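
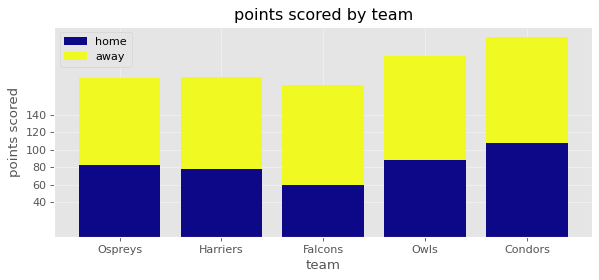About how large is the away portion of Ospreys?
≈ 100

away top ≈ 180, bottom ≈ 80; segment ≈ 100.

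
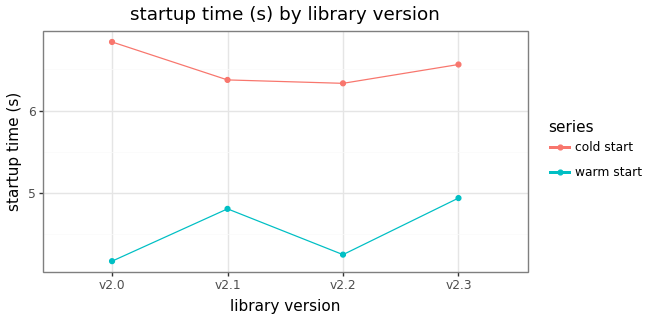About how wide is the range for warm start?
Max v2.3 ≈ 5.0, min v2.0 ≈ 4.0; range ≈ 1.0.

≈ 1.0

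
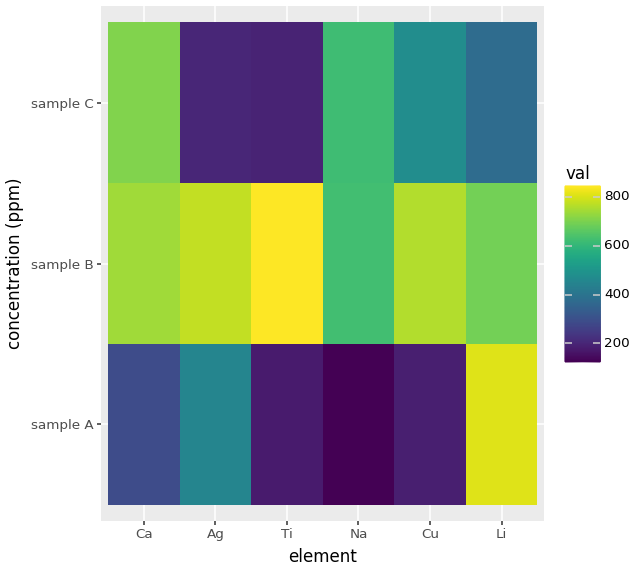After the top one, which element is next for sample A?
Ag

Top 3 for sample A: Li ≈ 800, Ag ≈ 500, Ca ≈ 300.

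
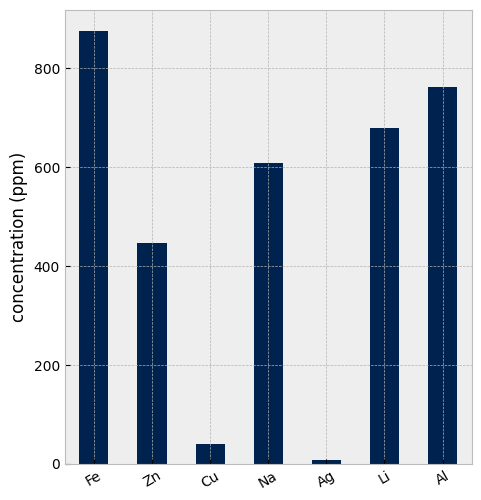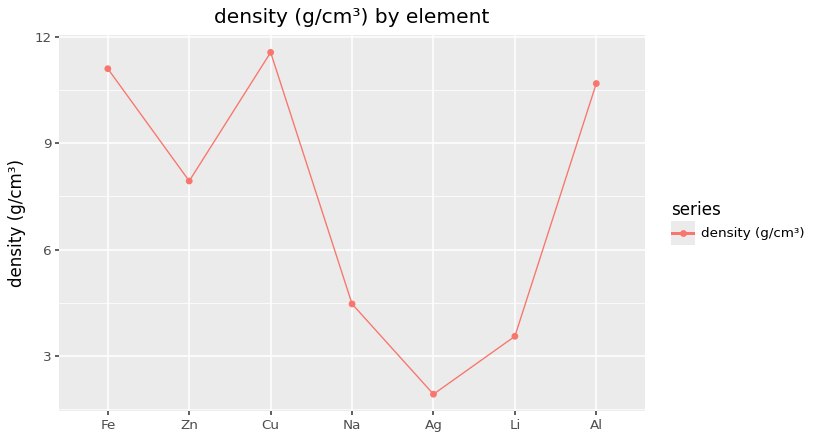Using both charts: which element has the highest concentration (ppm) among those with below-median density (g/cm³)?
Chart 2 median density (g/cm³) ≈ 8; below-median elements: Na, Ag, Li. Among those, Li has the highest concentration (ppm) (≈ 700).

Li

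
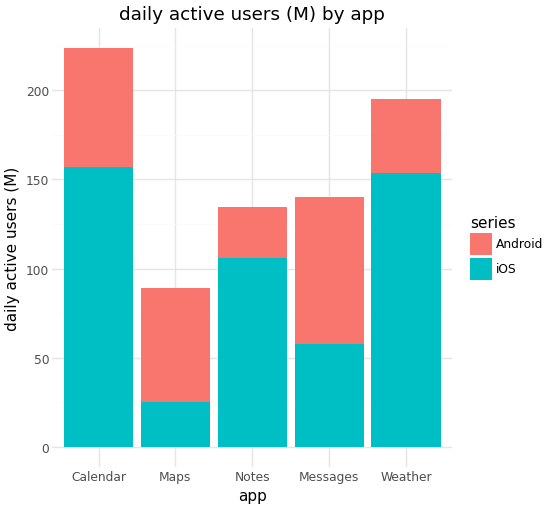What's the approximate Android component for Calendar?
≈ 60

Android top ≈ 220, bottom ≈ 160; segment ≈ 60.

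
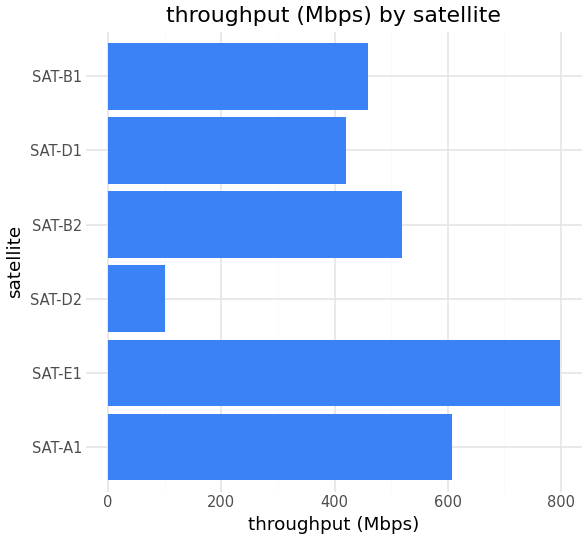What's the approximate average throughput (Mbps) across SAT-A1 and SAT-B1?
≈ 550

(600 + 500) / 2 ≈ 550.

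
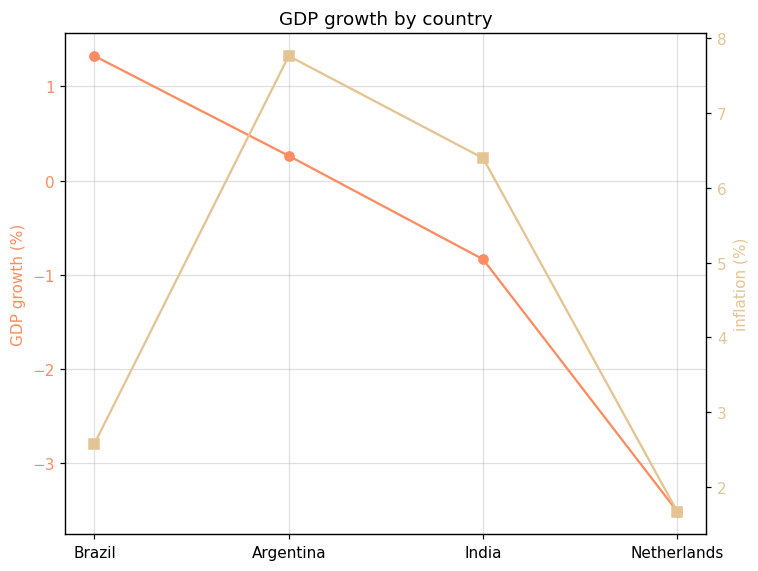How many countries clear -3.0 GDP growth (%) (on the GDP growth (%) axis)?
Above -3.0: Brazil, Argentina, India.

3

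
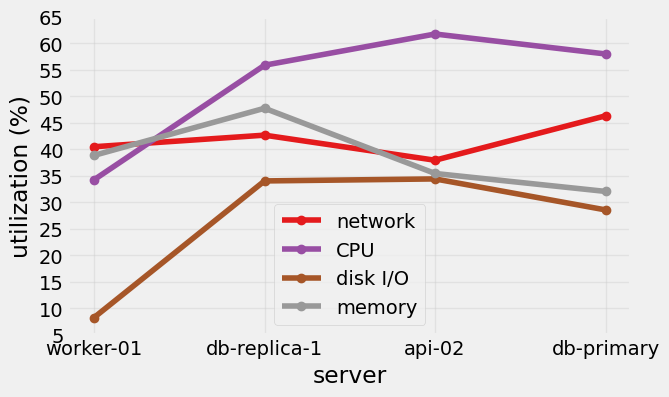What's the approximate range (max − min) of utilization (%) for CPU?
Max api-02 ≈ 60, min worker-01 ≈ 35; range ≈ 25.

≈ 25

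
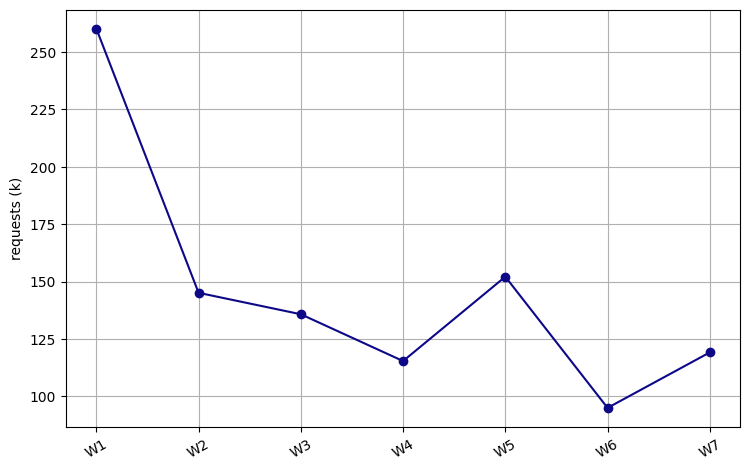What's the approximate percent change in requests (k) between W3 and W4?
≈ -14.3%

W3 ≈ 140, W4 ≈ 120; (120 − 140) / 140 ≈ -14.3%.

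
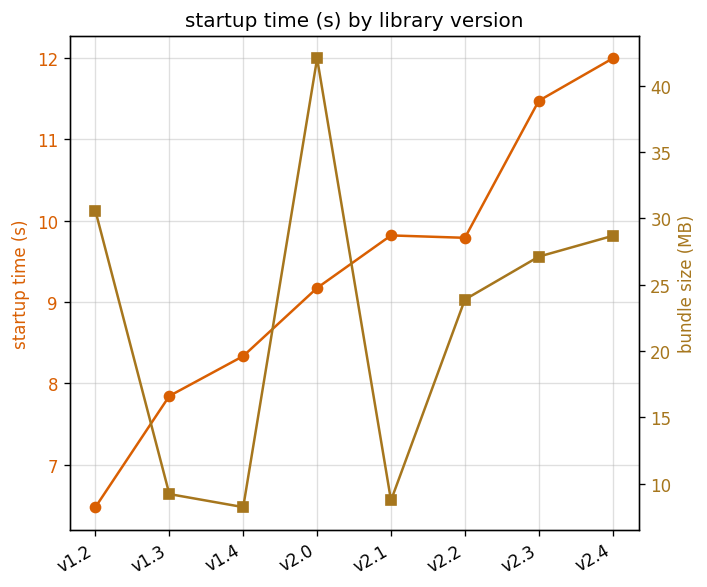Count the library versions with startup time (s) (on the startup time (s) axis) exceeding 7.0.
Above 7.0: v1.3, v1.4, v2.0, v2.1, v2.2, v2.3, v2.4.

7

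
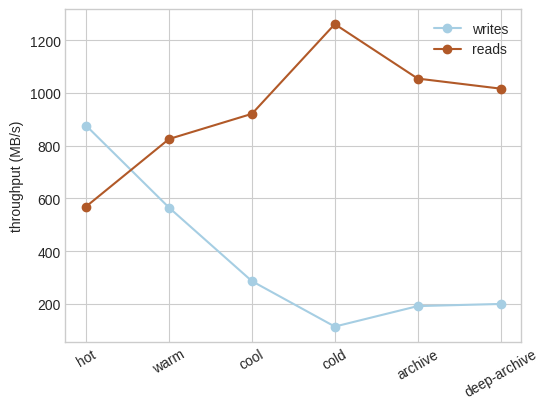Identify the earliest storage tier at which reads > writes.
warm

hot: reads ≈ 600 vs writes ≈ 900 (not yet); warm: reads ≈ 800 vs writes ≈ 600 (first crossover).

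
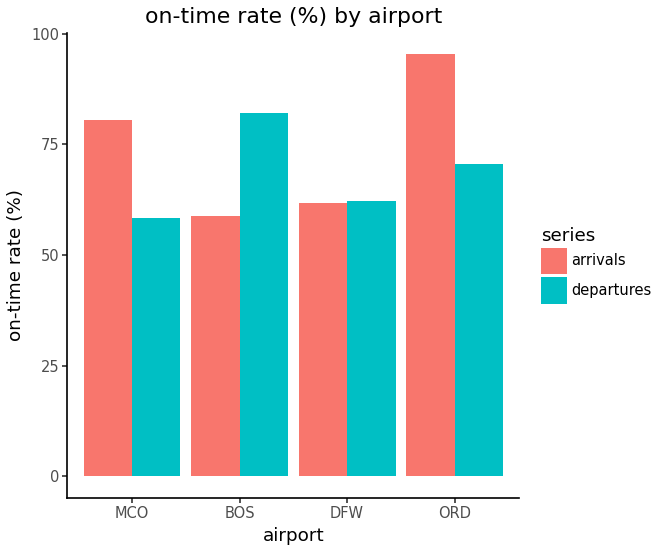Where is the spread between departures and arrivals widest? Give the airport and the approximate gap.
ORD, ≈ 30 %

ORD: departures ≈ 70, arrivals ≈ 100 → gap ≈ 30. Next-largest (BOS) is only ≈ 20.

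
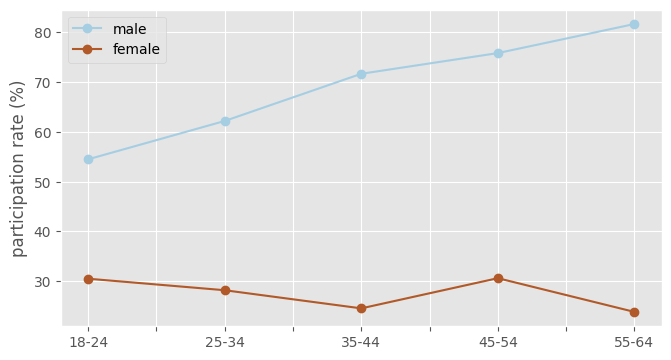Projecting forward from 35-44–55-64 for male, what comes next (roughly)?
Last three: 70, 75, 80 → slope ≈ 5/step → next ≈ 85.

≈ 85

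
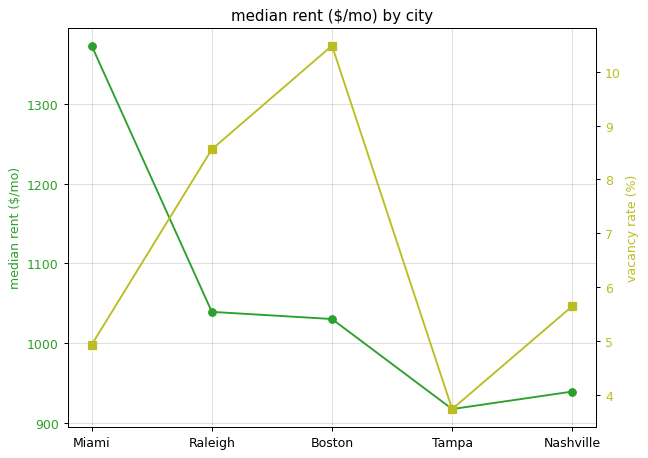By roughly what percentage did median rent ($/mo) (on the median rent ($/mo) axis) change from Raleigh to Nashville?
≈ -9.5%

Raleigh ≈ 1050, Nashville ≈ 950; (950 − 1050) / 1050 ≈ -9.5%.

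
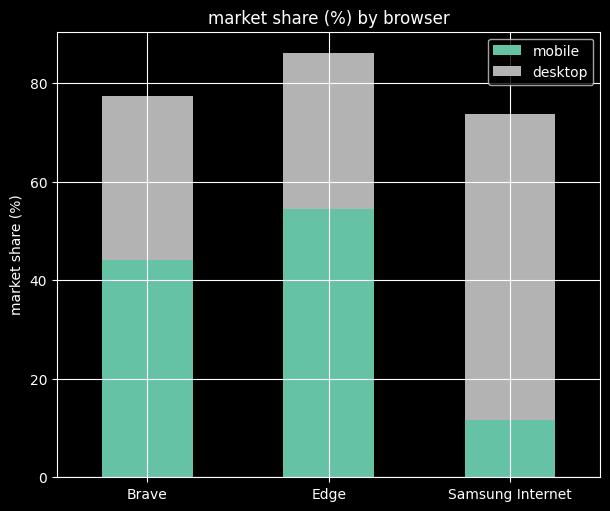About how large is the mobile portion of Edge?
≈ 50

mobile top ≈ 50, bottom ≈ 0; segment ≈ 50.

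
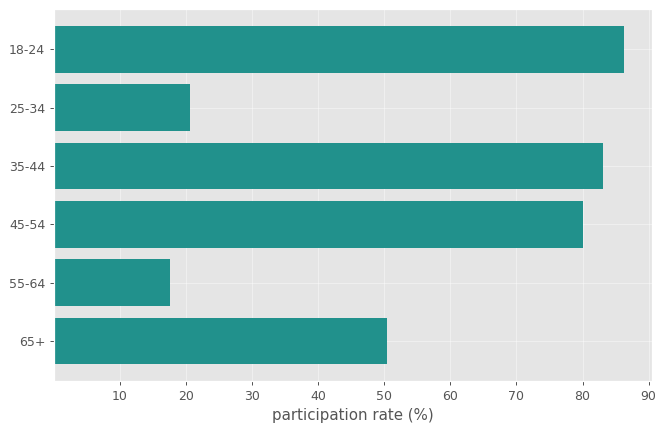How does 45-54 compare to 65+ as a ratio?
45-54 ≈ 80, 65+ ≈ 50; 80/50 ≈ 1.6.

≈ 1.6×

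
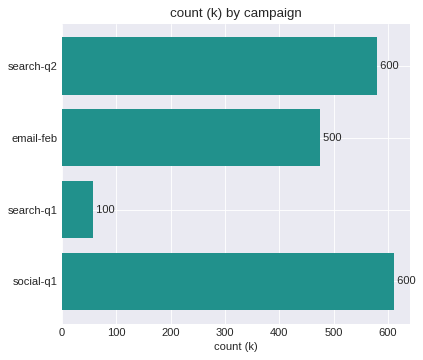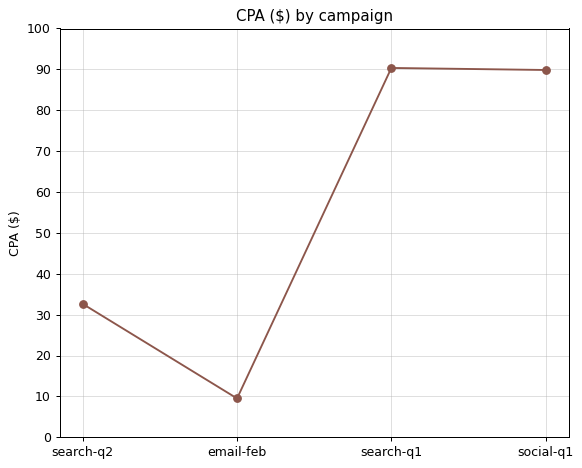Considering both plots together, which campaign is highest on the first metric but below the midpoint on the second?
Chart 2 median CPA ($) ≈ 60; below-median campaigns: search-q2, email-feb. Among those, search-q2 has the highest count (k) (≈ 600).

search-q2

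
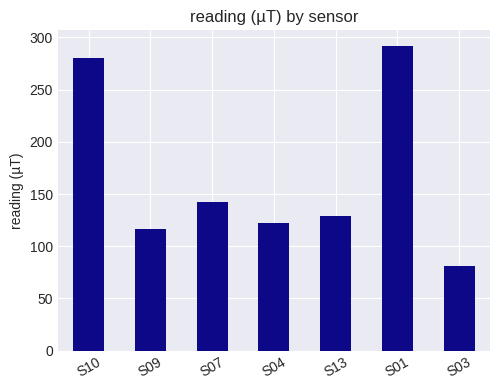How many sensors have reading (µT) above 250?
Above 250: S10, S01.

2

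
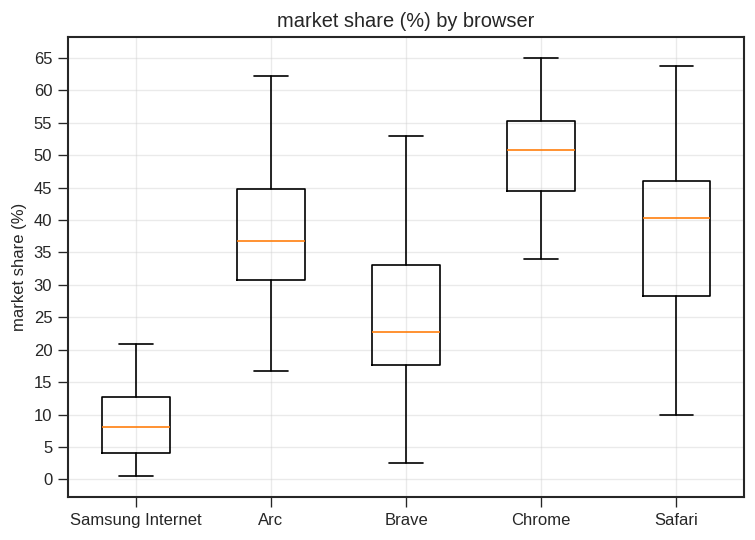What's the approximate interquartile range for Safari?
Q3 ≈ 45, Q1 ≈ 30; IQR ≈ 15.

≈ 15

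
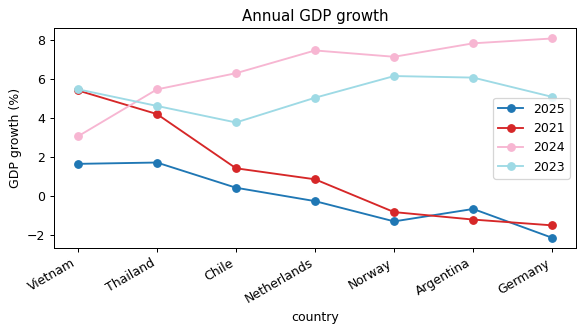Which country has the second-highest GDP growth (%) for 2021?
Thailand

Top 3 for 2021: Vietnam ≈ 5, Thailand ≈ 4, Chile ≈ 1.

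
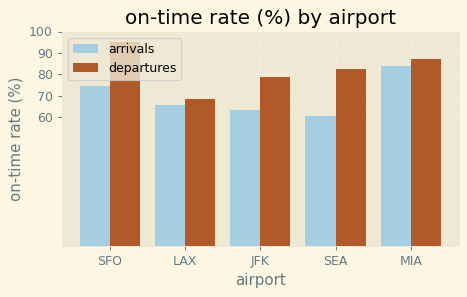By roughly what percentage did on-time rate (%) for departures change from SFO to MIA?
≈ -10%

SFO ≈ 100, MIA ≈ 90; (90 − 100) / 100 ≈ -10%.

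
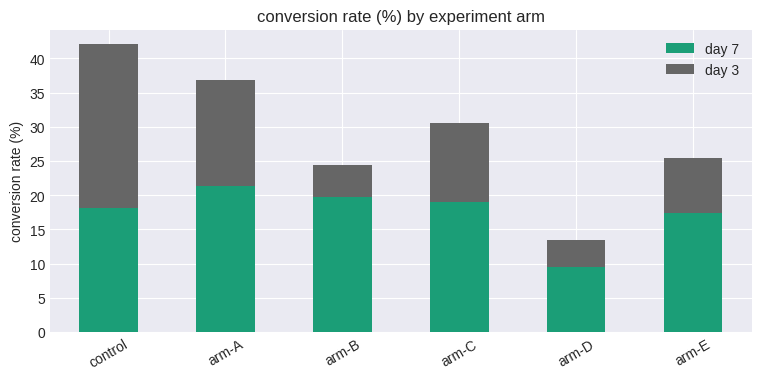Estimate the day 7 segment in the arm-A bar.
day 7 top ≈ 20, bottom ≈ 0; segment ≈ 20.

≈ 20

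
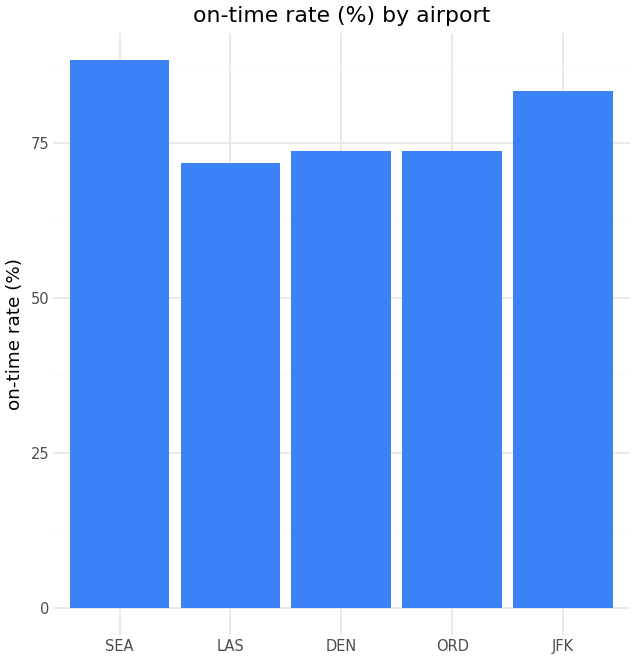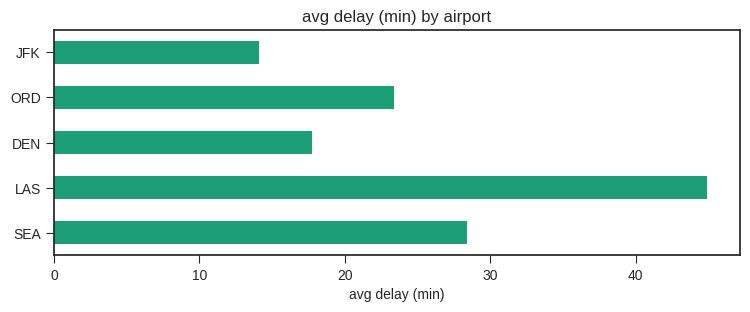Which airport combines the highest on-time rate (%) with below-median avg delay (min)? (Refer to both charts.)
JFK

Chart 2 median avg delay (min) ≈ 25; below-median airports: DEN, JFK. Among those, JFK has the highest on-time rate (%) (≈ 80).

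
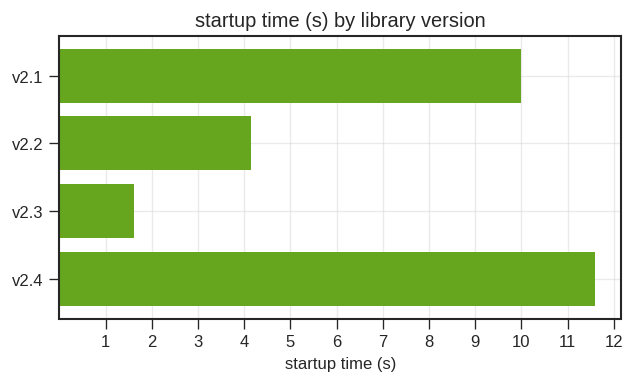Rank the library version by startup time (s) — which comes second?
Top 3: v2.4 ≈ 12, v2.1 ≈ 10, v2.2 ≈ 4.

v2.1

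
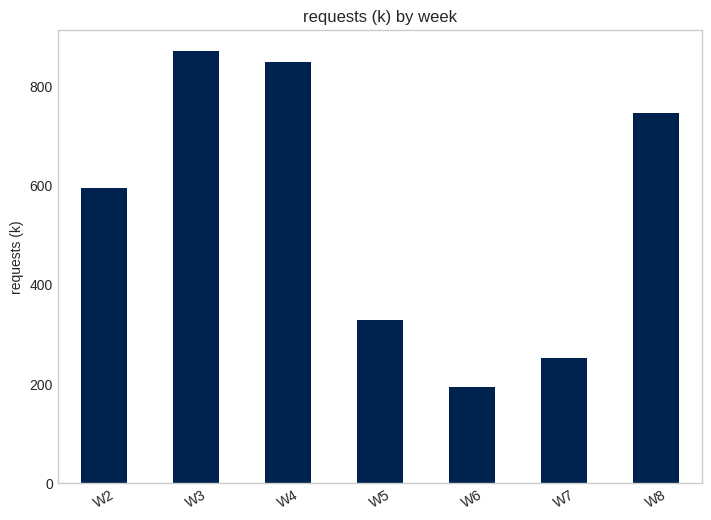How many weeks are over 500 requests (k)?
4

Above 500: W2, W3, W4, W8.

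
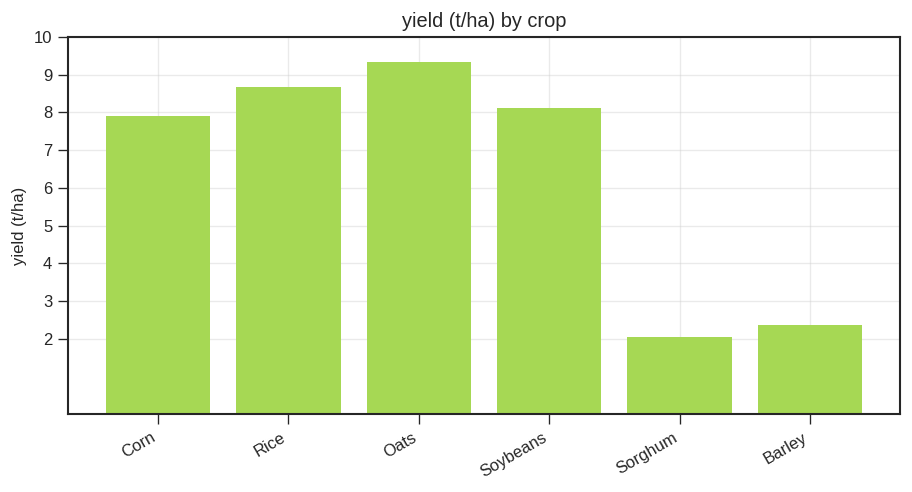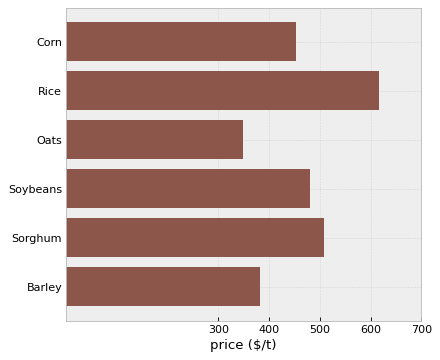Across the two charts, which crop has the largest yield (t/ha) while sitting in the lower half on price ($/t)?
Oats

Chart 2 median price ($/t) ≈ 500; below-median crops: Corn, Oats, Barley. Among those, Oats has the highest yield (t/ha) (≈ 9).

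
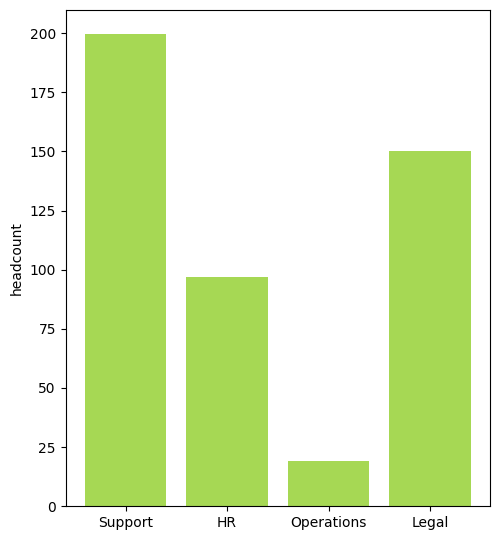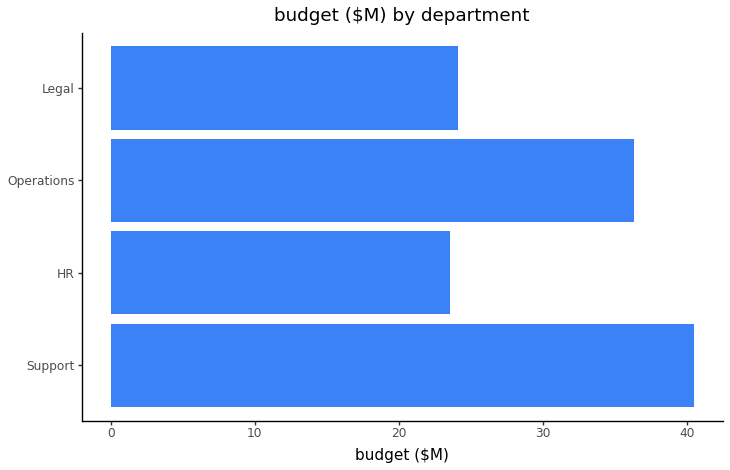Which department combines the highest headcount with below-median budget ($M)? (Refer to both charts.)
Legal

Chart 2 median budget ($M) ≈ 30; below-median departments: HR, Legal. Among those, Legal has the highest headcount (≈ 160).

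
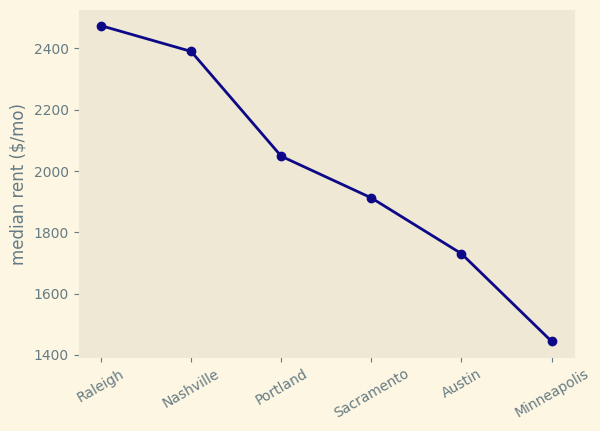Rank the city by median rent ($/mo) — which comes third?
Top 4: Raleigh ≈ 2500, Nashville ≈ 2400, Portland ≈ 2000, Sacramento ≈ 1900.

Portland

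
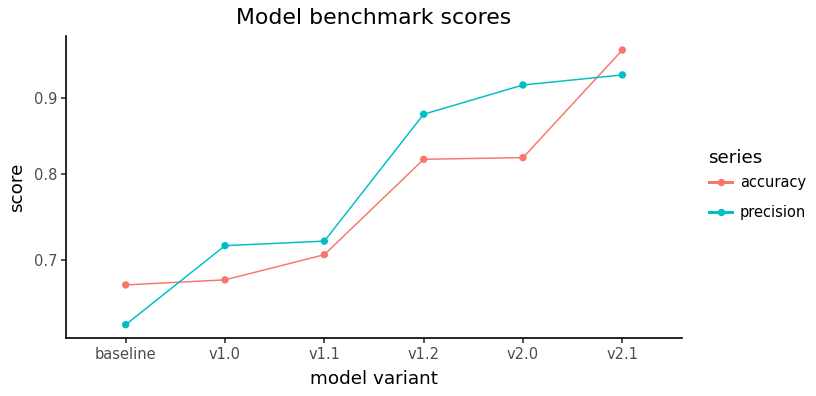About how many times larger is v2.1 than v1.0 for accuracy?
v2.1 ≈ 0.95, v1.0 ≈ 0.70; 0.95/0.70 ≈ 1.36.

≈ 1.36×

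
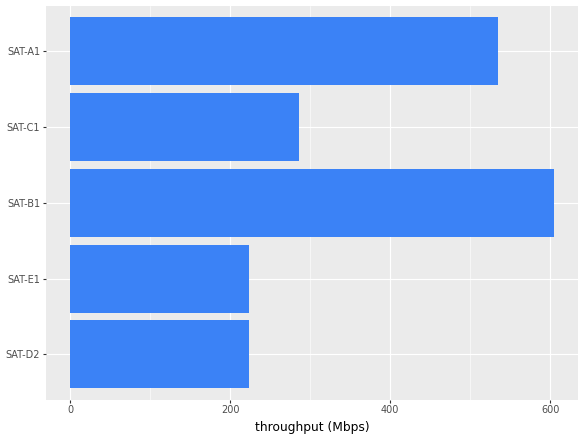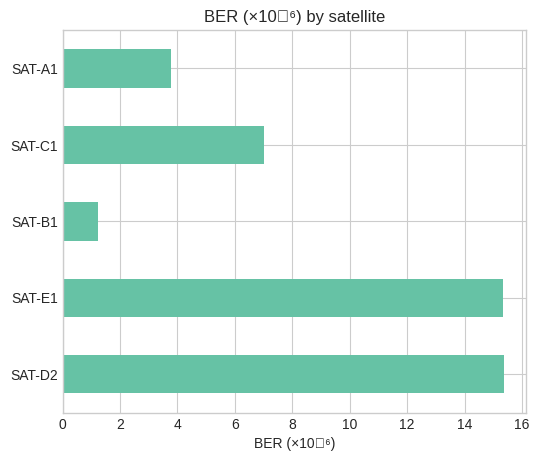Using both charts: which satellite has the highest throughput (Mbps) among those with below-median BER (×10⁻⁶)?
Chart 2 median BER (×10⁻⁶) ≈ 8; below-median satellites: SAT-B1, SAT-A1. Among those, SAT-B1 has the highest throughput (Mbps) (≈ 600).

SAT-B1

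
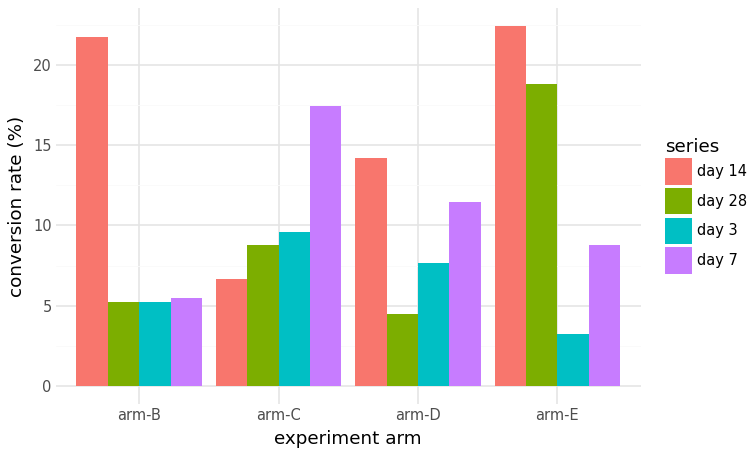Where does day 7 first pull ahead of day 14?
arm-C

arm-B: day 7 ≈ 6 vs day 14 ≈ 22 (not yet); arm-C: day 7 ≈ 18 vs day 14 ≈ 6 (first crossover).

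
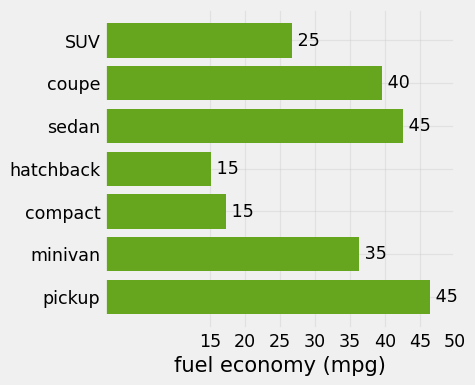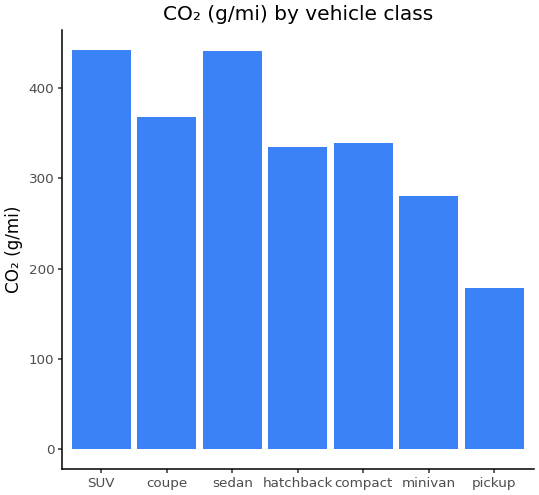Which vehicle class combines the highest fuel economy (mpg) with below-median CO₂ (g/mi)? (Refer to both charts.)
Chart 2 median CO₂ (g/mi) ≈ 350; below-median vehicle classes: hatchback, minivan, pickup. Among those, pickup has the highest fuel economy (mpg) (≈ 45).

pickup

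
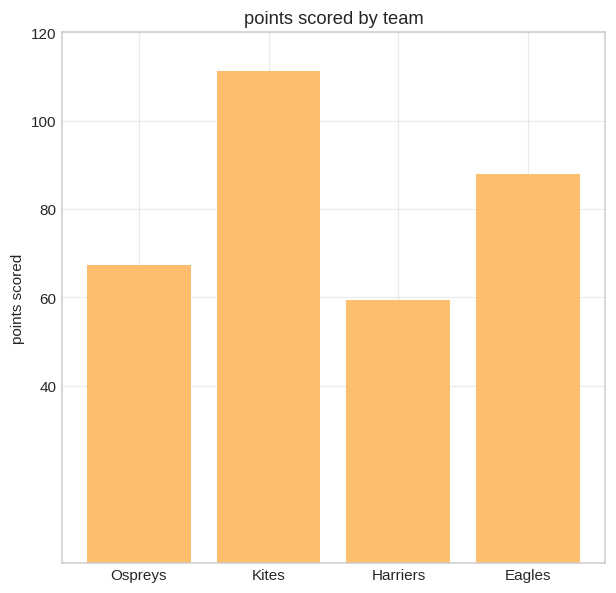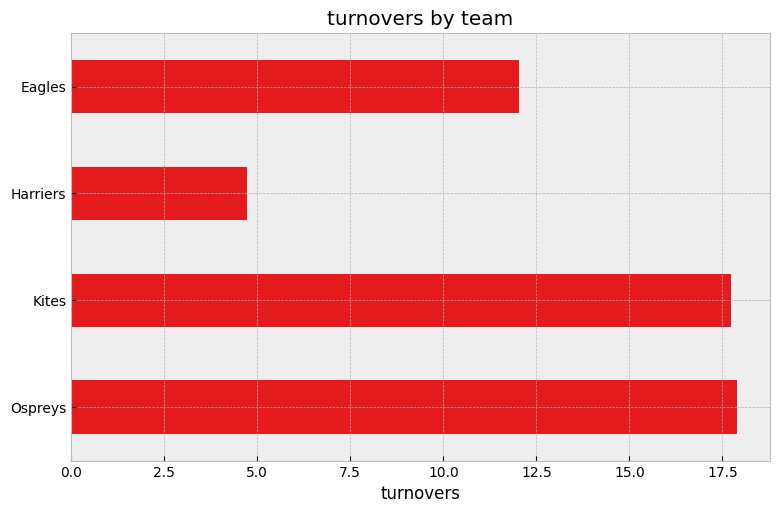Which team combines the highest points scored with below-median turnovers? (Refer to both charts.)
Eagles

Chart 2 median turnovers ≈ 14; below-median teams: Harriers, Eagles. Among those, Eagles has the highest points scored (≈ 80).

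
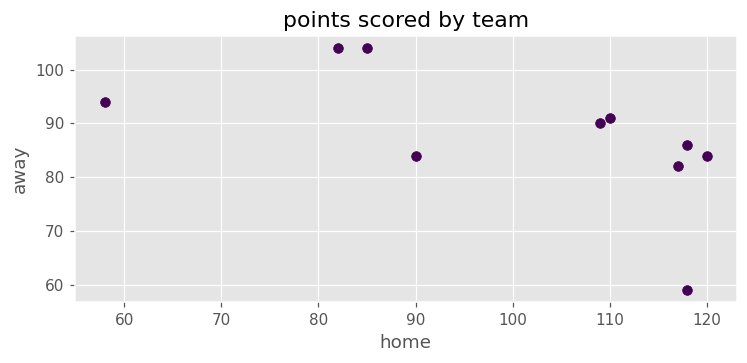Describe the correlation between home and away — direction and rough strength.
Points are negatively correlated; moderate (|r| ≈ 0.6).

negative, moderate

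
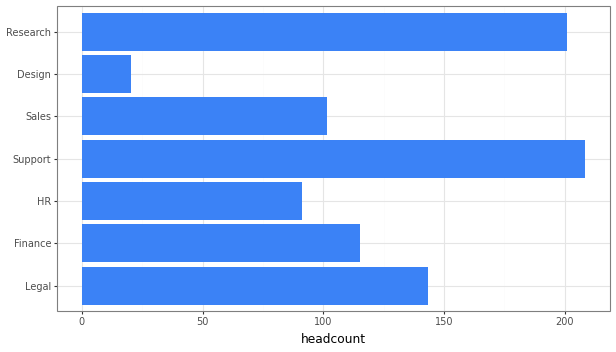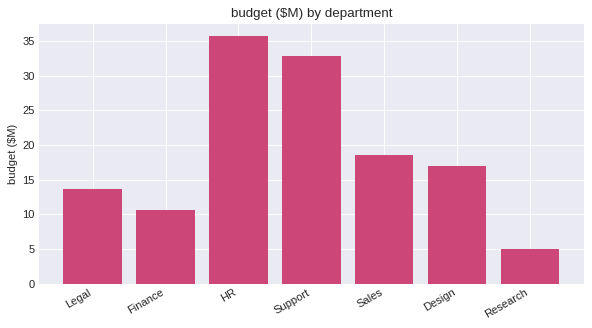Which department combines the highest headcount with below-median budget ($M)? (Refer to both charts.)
Chart 2 median budget ($M) ≈ 15; below-median departments: Legal, Finance, Research. Among those, Research has the highest headcount (≈ 200).

Research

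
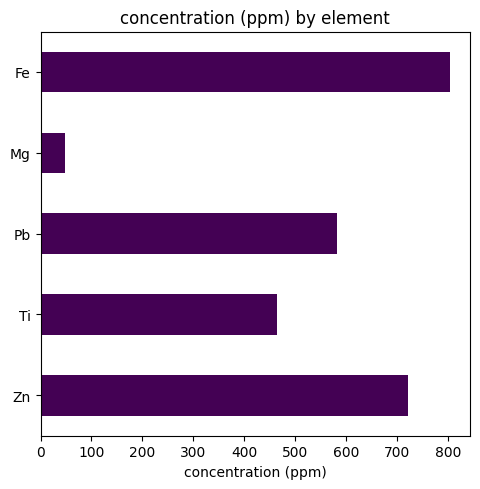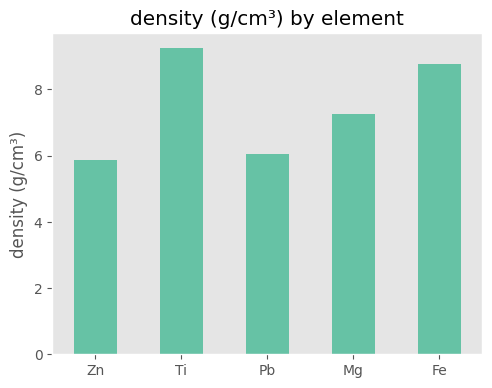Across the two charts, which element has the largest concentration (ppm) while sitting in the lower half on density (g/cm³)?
Chart 2 median density (g/cm³) ≈ 7; below-median elements: Zn, Pb. Among those, Zn has the highest concentration (ppm) (≈ 700).

Zn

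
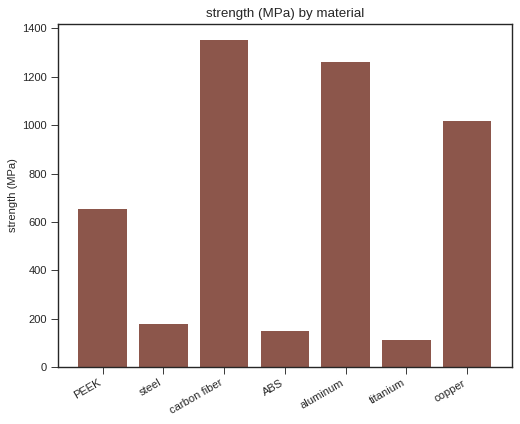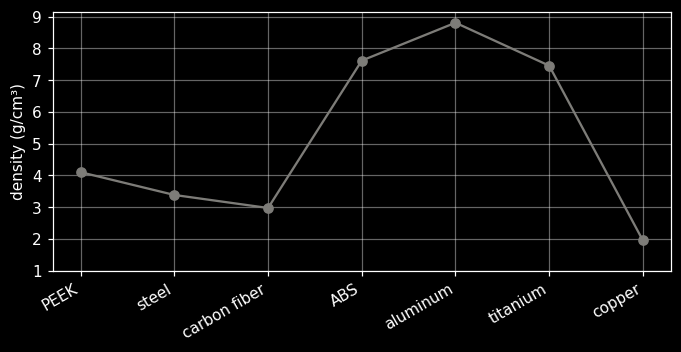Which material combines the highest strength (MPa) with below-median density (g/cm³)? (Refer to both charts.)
Chart 2 median density (g/cm³) ≈ 4; below-median materials: steel, carbon fiber, copper. Among those, carbon fiber has the highest strength (MPa) (≈ 1400).

carbon fiber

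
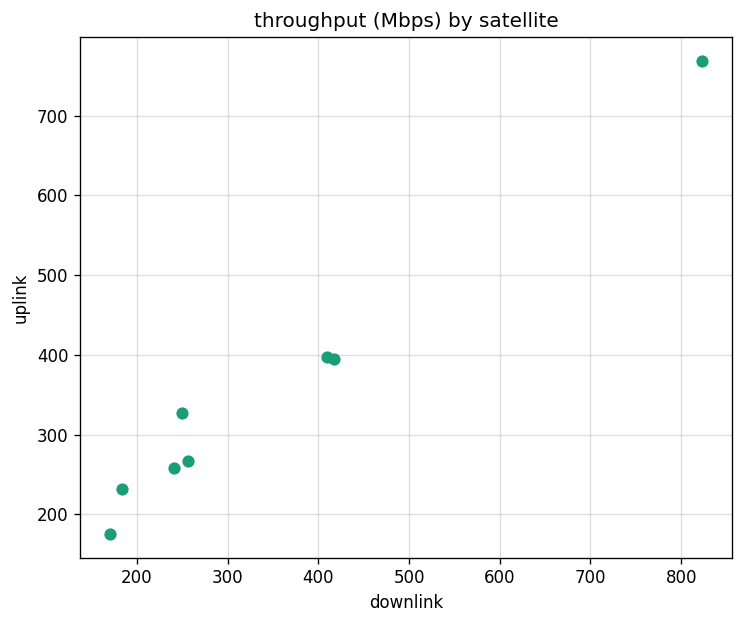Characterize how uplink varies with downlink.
Points are positively correlated; strong (|r| ≈ 1.0).

positive, strong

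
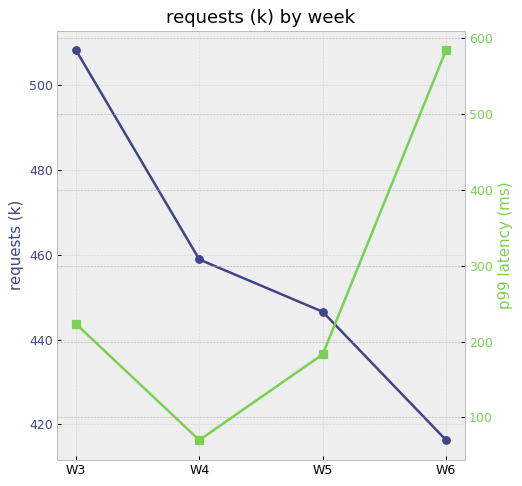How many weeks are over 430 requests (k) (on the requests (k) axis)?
3

Above 430: W3, W4, W5.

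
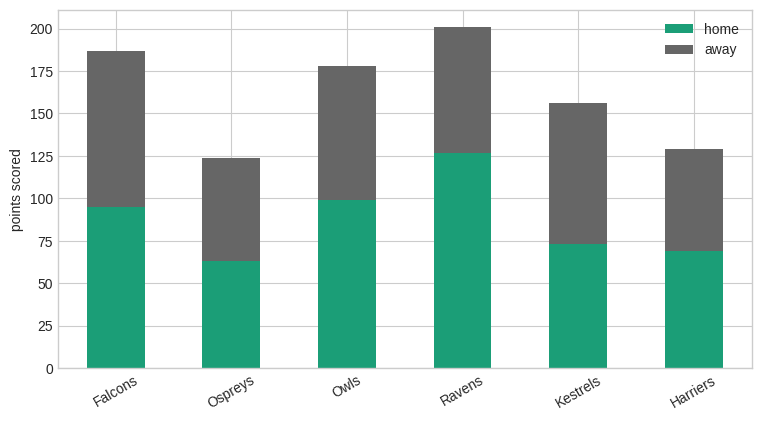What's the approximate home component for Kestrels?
home top ≈ 80, bottom ≈ 0; segment ≈ 80.

≈ 80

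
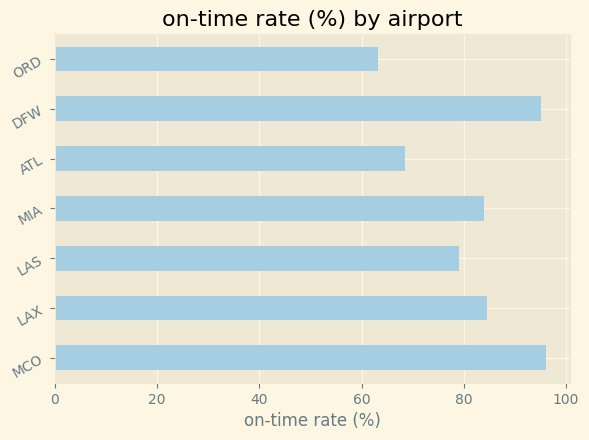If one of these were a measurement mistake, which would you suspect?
ORD ≈ 60; the rest sit between ≈ 70 and ≈ 100.

ORD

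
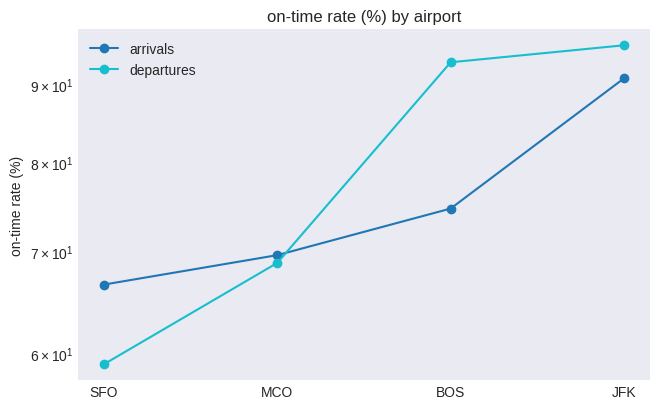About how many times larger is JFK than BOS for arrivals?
≈ 1.2×

JFK ≈ 90, BOS ≈ 75; 90/75 ≈ 1.2.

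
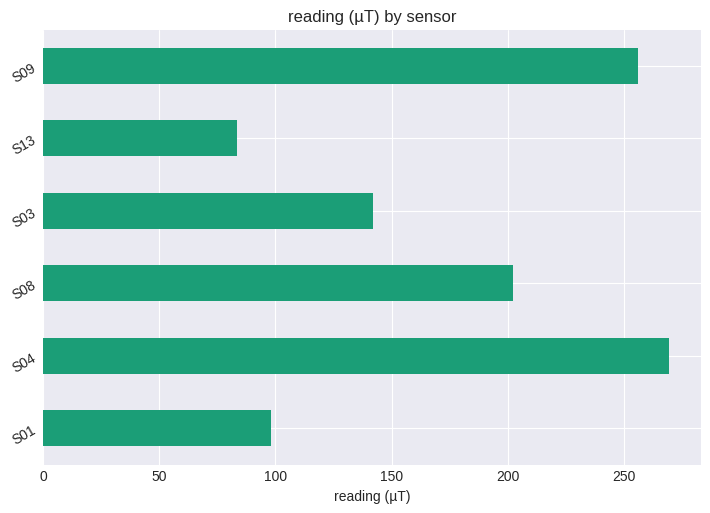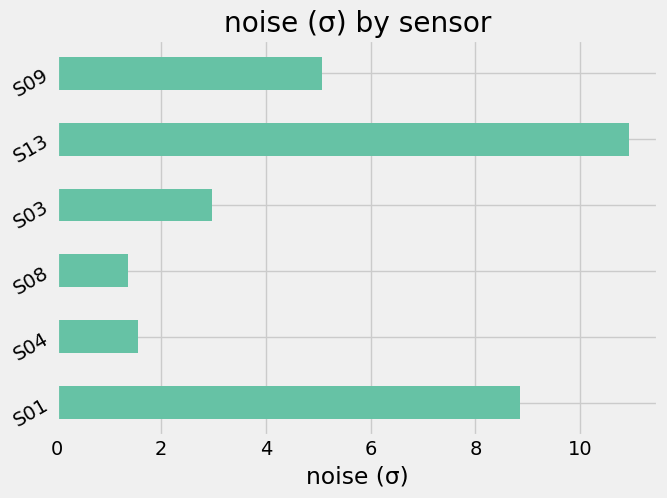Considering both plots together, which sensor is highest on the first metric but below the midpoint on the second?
Chart 2 median noise (σ) ≈ 4; below-median sensors: S04, S08, S03. Among those, S04 has the highest reading (µT) (≈ 275).

S04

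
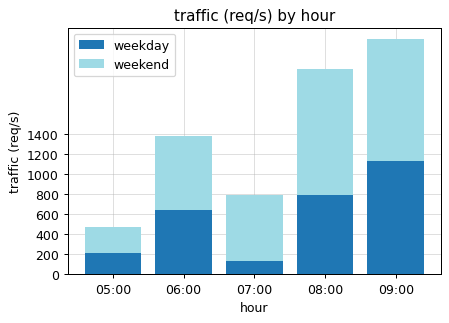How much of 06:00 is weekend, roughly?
weekend top ≈ 1400, bottom ≈ 600; segment ≈ 800.

≈ 800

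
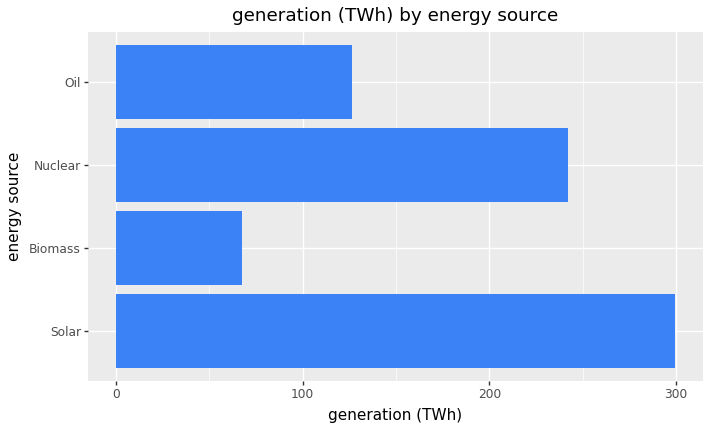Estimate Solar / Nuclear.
Solar ≈ 300, Nuclear ≈ 250; 300/250 ≈ 1.2.

≈ 1.2×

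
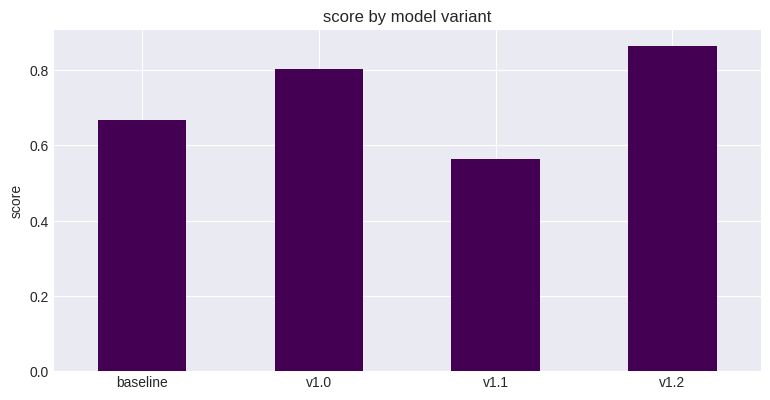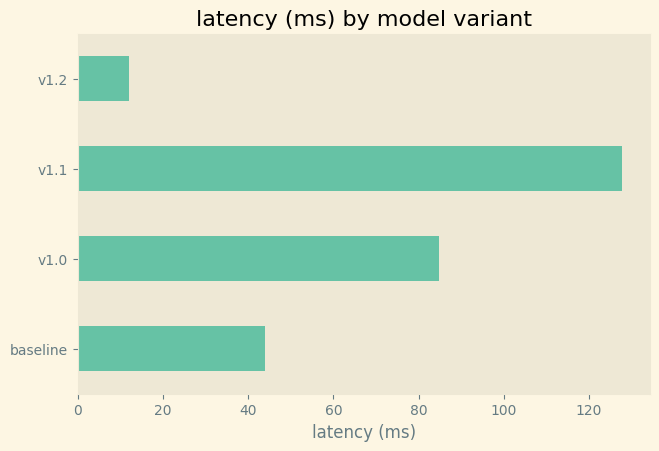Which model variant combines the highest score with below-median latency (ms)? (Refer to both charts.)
v1.2

Chart 2 median latency (ms) ≈ 60; below-median model variants: baseline, v1.2. Among those, v1.2 has the highest score (≈ 0.9).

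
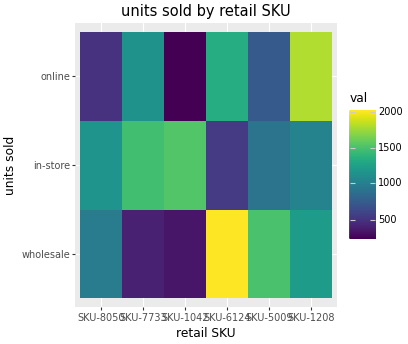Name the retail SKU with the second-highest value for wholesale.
Top 3 for wholesale: SKU-6124 ≈ 2000, SKU-5009 ≈ 1600, SKU-1208 ≈ 1200.

SKU-5009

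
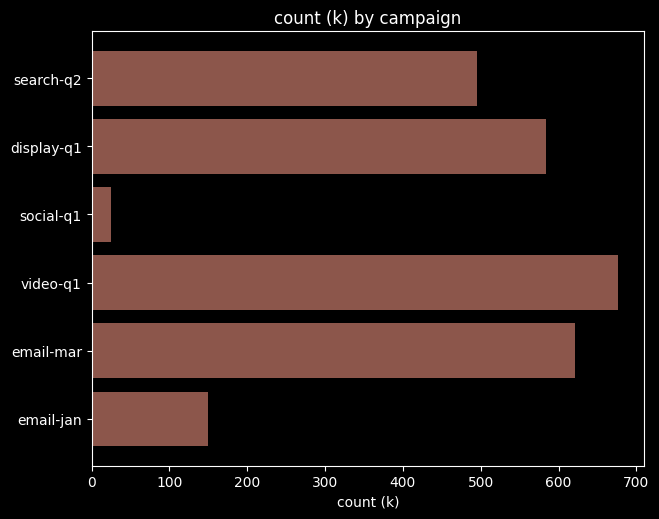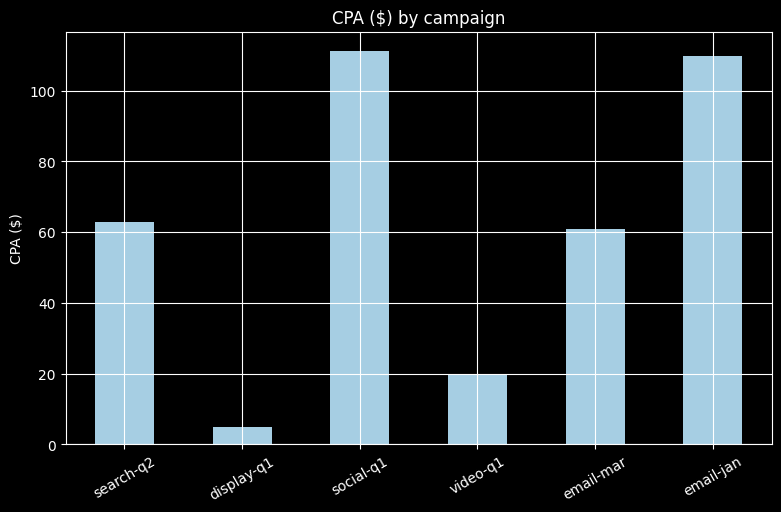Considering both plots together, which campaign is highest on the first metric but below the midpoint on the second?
video-q1

Chart 2 median CPA ($) ≈ 60; below-median campaigns: display-q1, video-q1, email-mar. Among those, video-q1 has the highest count (k) (≈ 700).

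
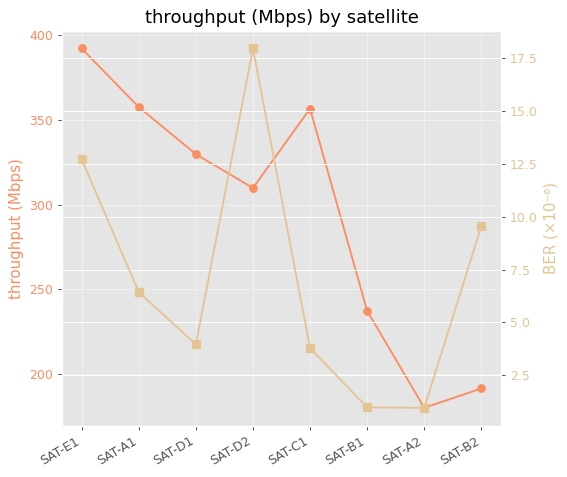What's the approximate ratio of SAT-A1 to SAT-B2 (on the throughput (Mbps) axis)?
SAT-A1 ≈ 360, SAT-B2 ≈ 200; 360/200 ≈ 1.8.

≈ 1.8×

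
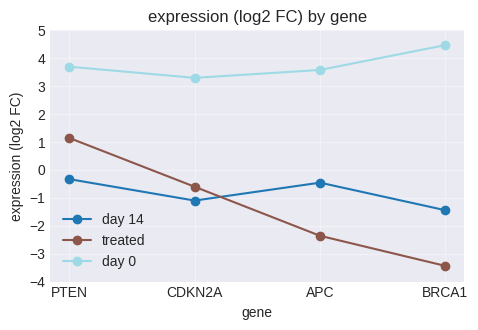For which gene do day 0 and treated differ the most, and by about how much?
BRCA1: day 0 ≈ 4, treated ≈ -3 → gap ≈ 7. Next-largest (APC) is only ≈ 6.

BRCA1, ≈ 7 log2 FC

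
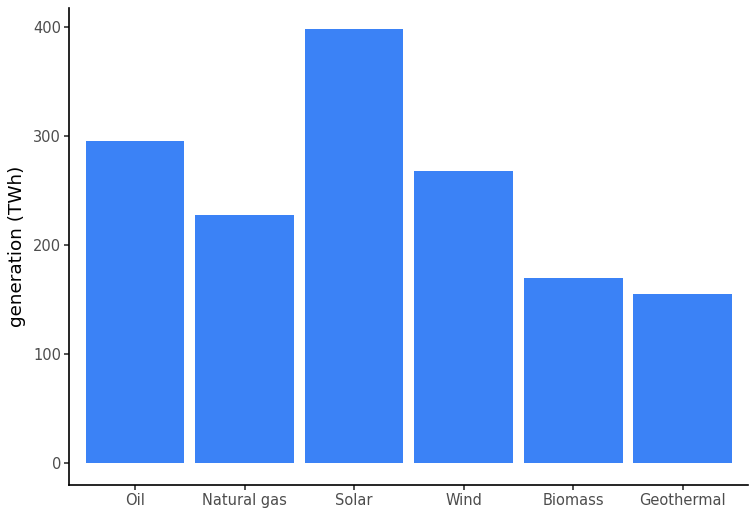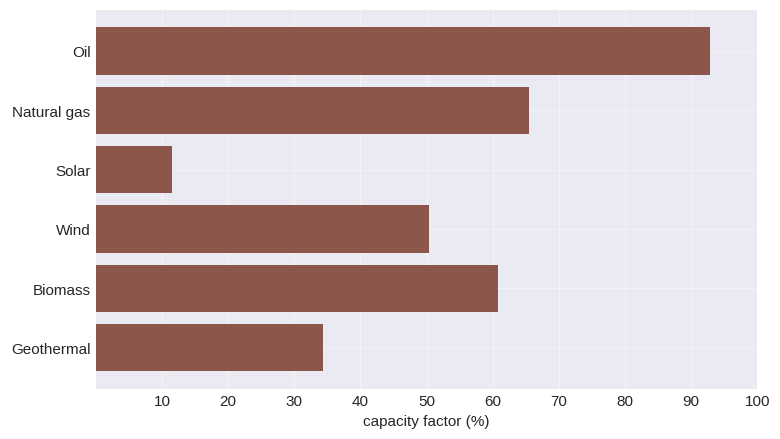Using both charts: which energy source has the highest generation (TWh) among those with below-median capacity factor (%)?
Chart 2 median capacity factor (%) ≈ 60; below-median energy sources: Solar, Wind, Geothermal. Among those, Solar has the highest generation (TWh) (≈ 400).

Solar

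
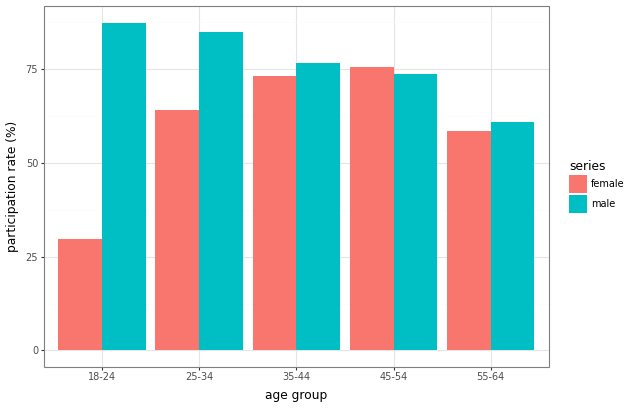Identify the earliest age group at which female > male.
45-54

35-44: female ≈ 70 vs male ≈ 80 (not yet); 45-54: female ≈ 80 vs male ≈ 70 (first crossover).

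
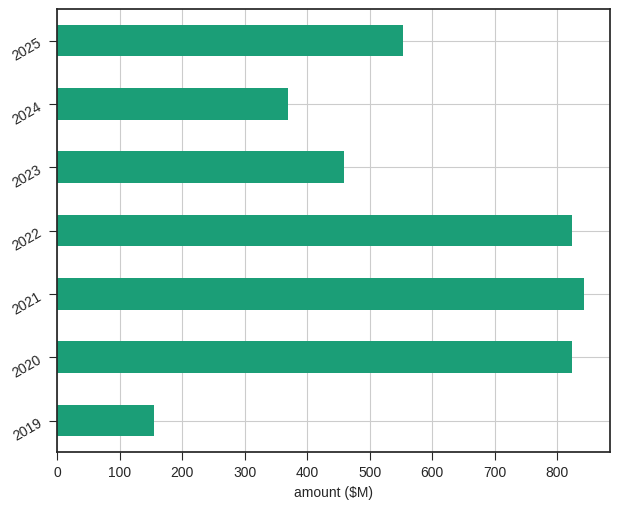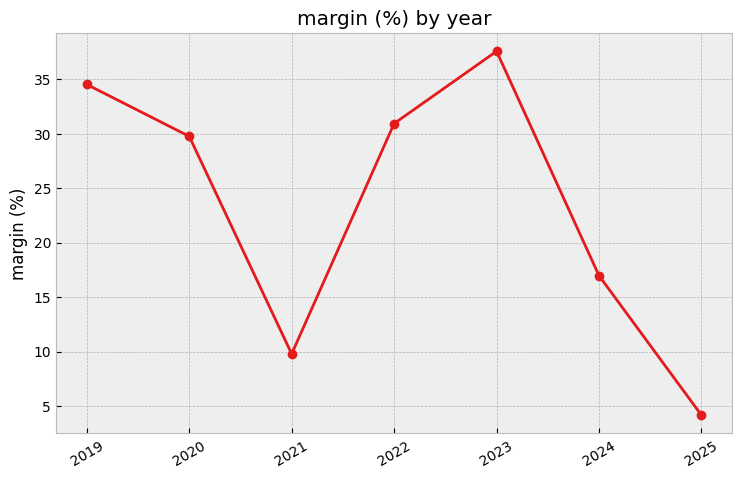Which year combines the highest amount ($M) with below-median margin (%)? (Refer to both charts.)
Chart 2 median margin (%) ≈ 30; below-median years: 2021, 2024, 2025. Among those, 2021 has the highest amount ($M) (≈ 800).

2021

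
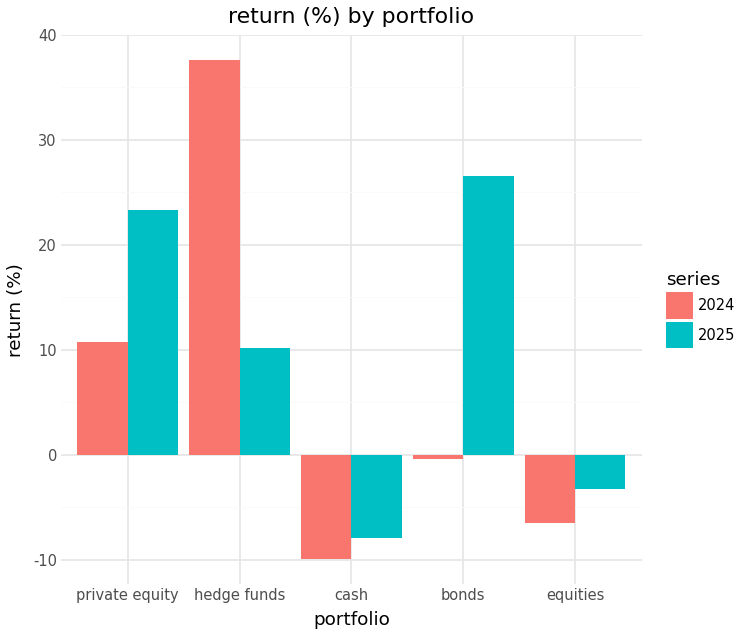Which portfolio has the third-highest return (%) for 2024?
bonds

Top 4 for 2024: hedge funds ≈ 40, private equity ≈ 10, bonds ≈ 0, equities ≈ -5.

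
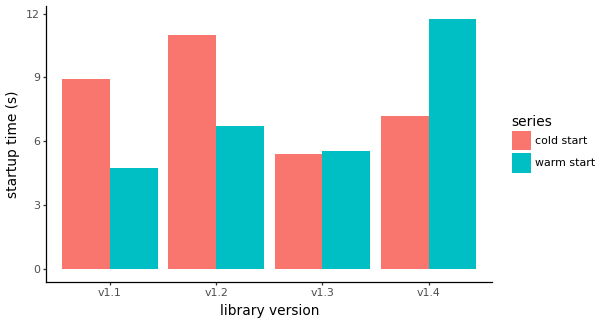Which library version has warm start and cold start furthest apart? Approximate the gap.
v1.4, ≈ 5 s

v1.4: warm start ≈ 12, cold start ≈ 7 → gap ≈ 5. Next-largest (v1.2) is only ≈ 4.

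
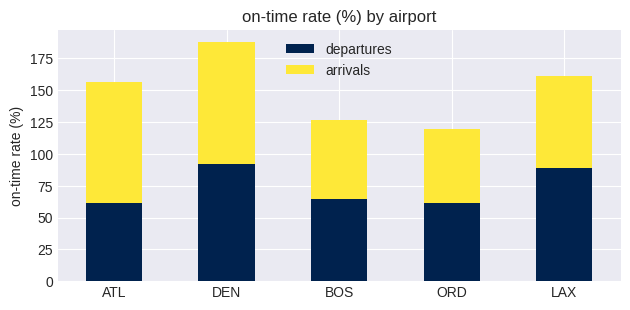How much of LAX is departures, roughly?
≈ 80

departures top ≈ 80, bottom ≈ 0; segment ≈ 80.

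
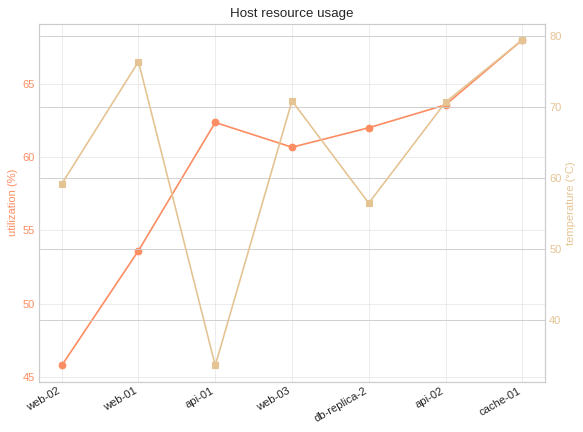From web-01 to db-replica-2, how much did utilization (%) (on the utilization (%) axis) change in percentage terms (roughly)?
≈ +14.8%

web-01 ≈ 54, db-replica-2 ≈ 62; (62 − 54) / 54 ≈ +14.8%.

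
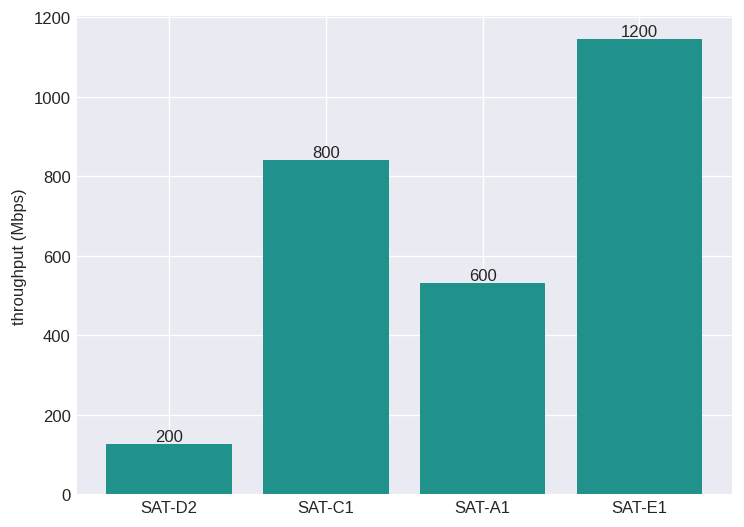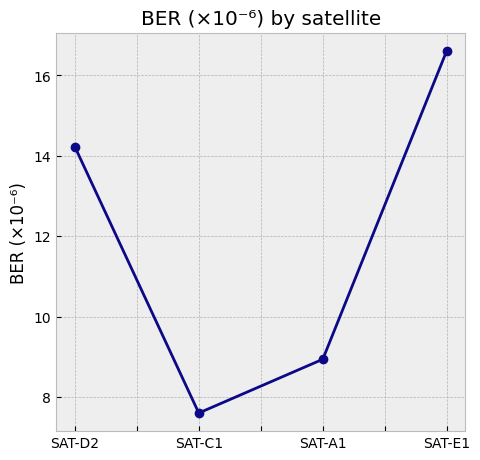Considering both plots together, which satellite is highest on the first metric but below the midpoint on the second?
Chart 2 median BER (×10⁻⁶) ≈ 12; below-median satellites: SAT-C1, SAT-A1. Among those, SAT-C1 has the highest throughput (Mbps) (≈ 800).

SAT-C1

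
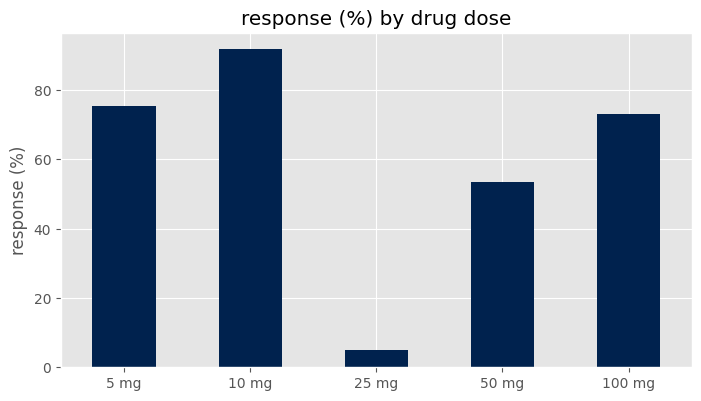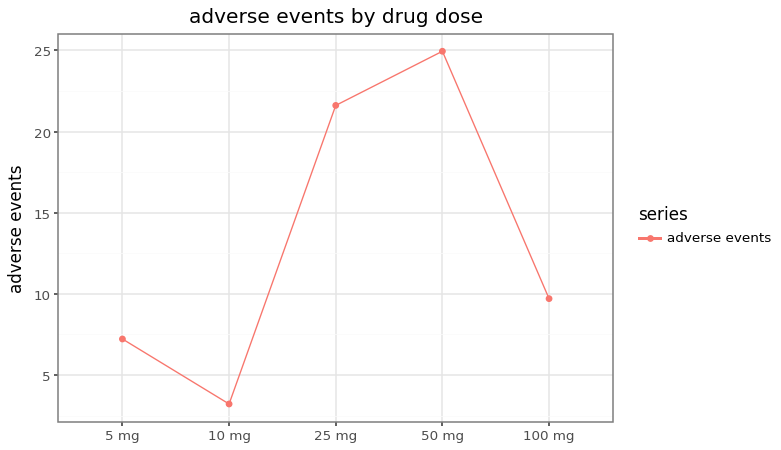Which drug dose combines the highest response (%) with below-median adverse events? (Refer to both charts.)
Chart 2 median adverse events ≈ 10; below-median drug doses: 5 mg, 10 mg. Among those, 10 mg has the highest response (%) (≈ 90).

10 mg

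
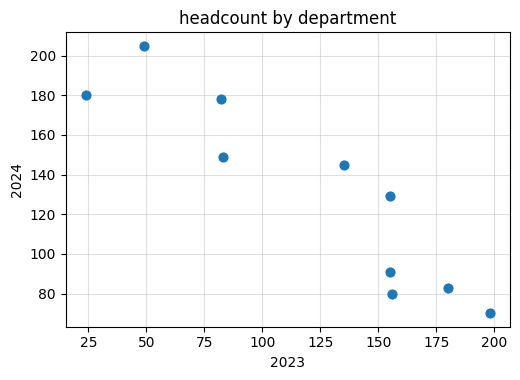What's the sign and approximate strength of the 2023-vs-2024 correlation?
negative, strong

Points are negatively correlated; strong (|r| ≈ 0.9).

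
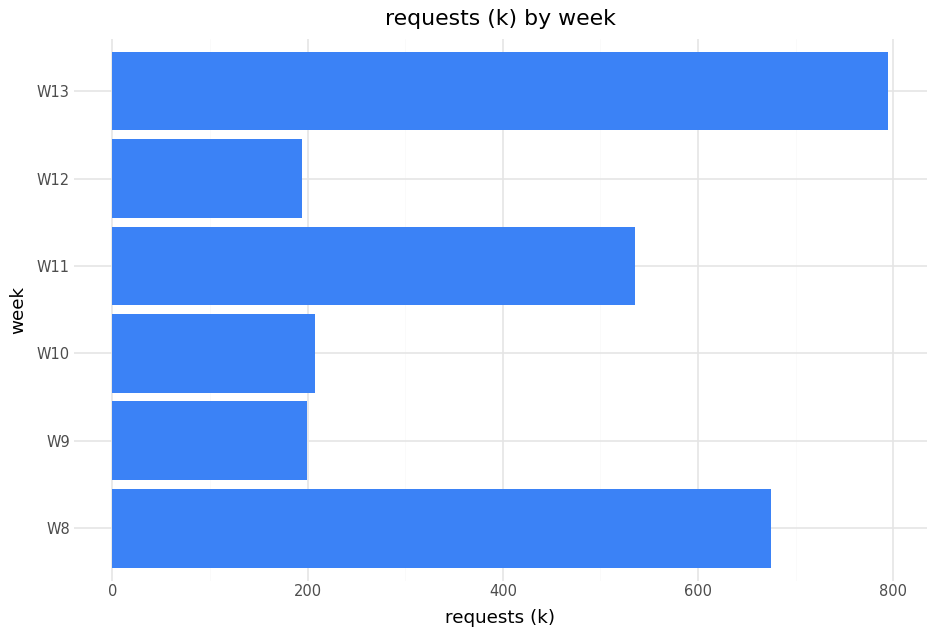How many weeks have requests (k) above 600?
2

Above 600: W8, W13.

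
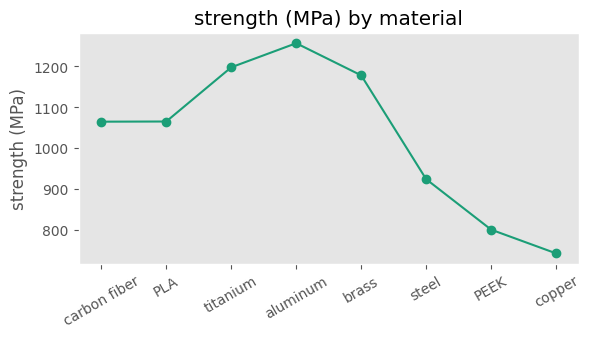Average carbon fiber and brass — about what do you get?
≈ 1125

(1050 + 1200) / 2 ≈ 1125.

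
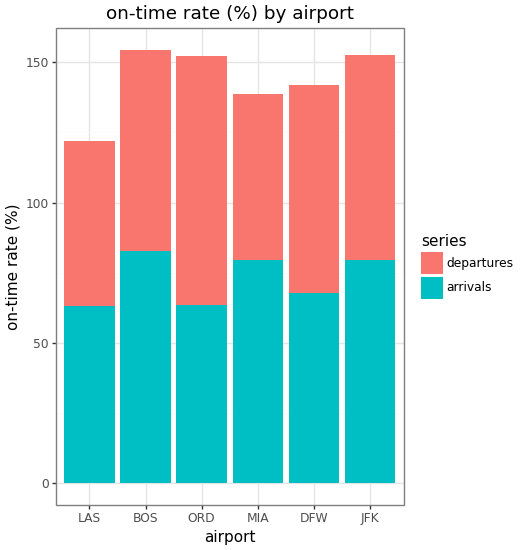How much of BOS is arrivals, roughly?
≈ 80

arrivals top ≈ 80, bottom ≈ 0; segment ≈ 80.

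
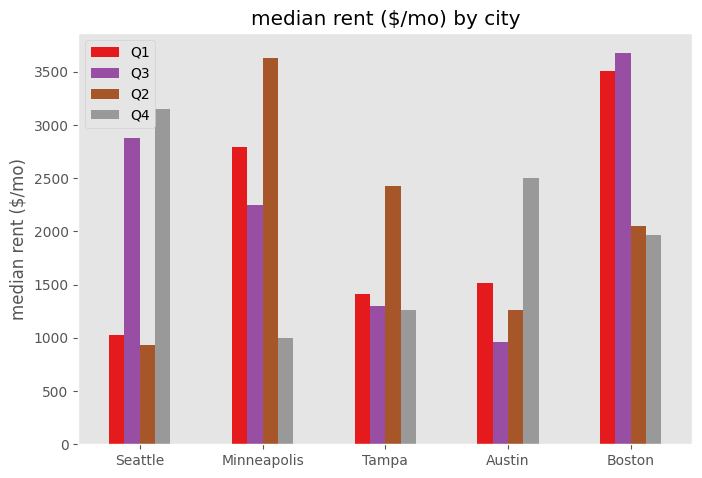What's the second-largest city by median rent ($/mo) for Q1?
Minneapolis

Top 3 for Q1: Boston ≈ 3500, Minneapolis ≈ 3000, Austin ≈ 1500.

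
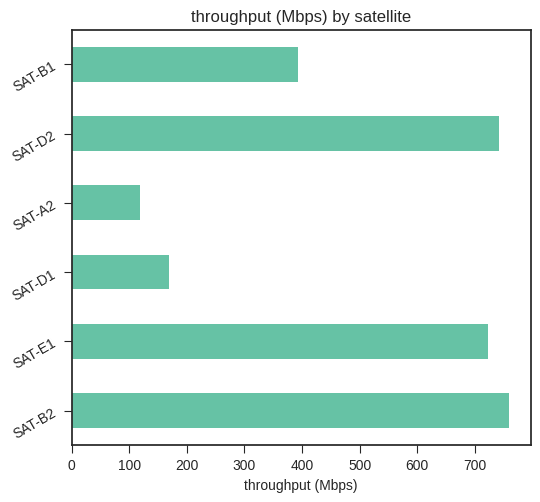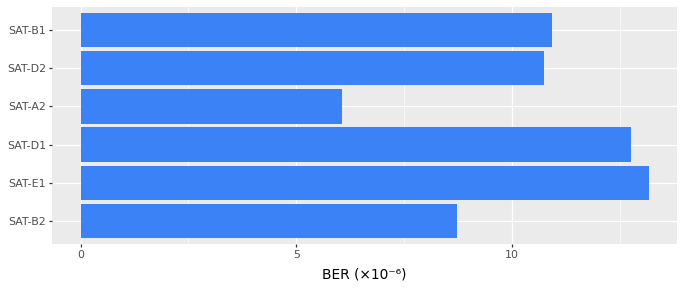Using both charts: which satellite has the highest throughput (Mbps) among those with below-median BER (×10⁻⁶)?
SAT-B2

Chart 2 median BER (×10⁻⁶) ≈ 10; below-median satellites: SAT-B2, SAT-A2, SAT-D2. Among those, SAT-B2 has the highest throughput (Mbps) (≈ 800).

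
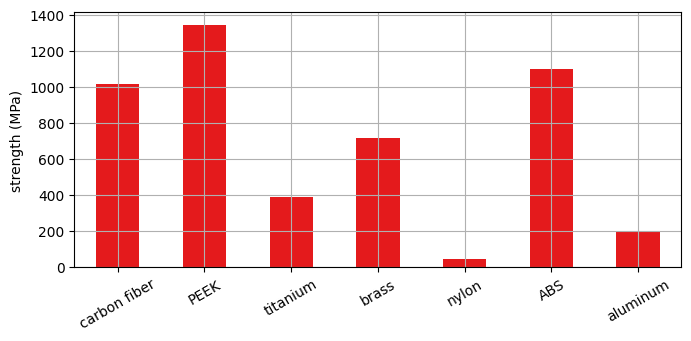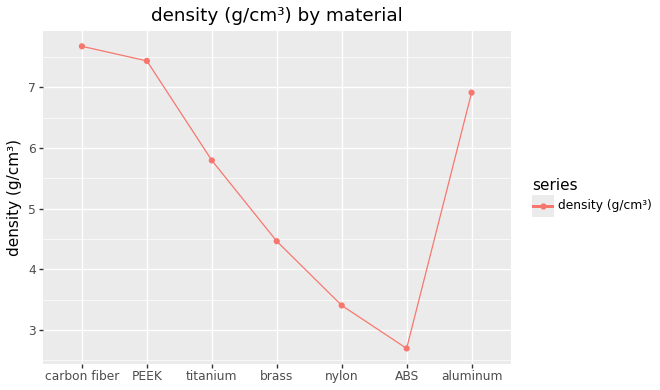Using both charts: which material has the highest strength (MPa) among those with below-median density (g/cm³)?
ABS

Chart 2 median density (g/cm³) ≈ 6; below-median materials: brass, nylon, ABS. Among those, ABS has the highest strength (MPa) (≈ 1000).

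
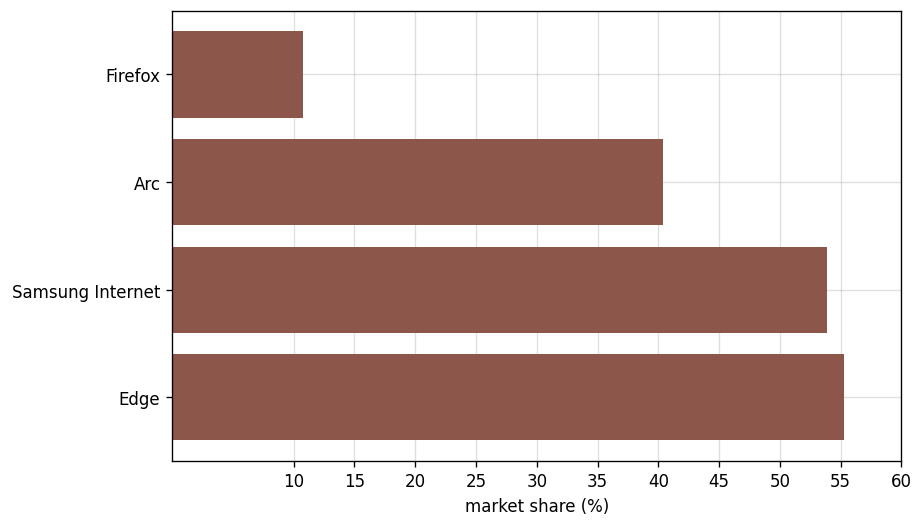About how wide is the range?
≈ 45

Max Edge ≈ 55, min Firefox ≈ 10; range ≈ 45.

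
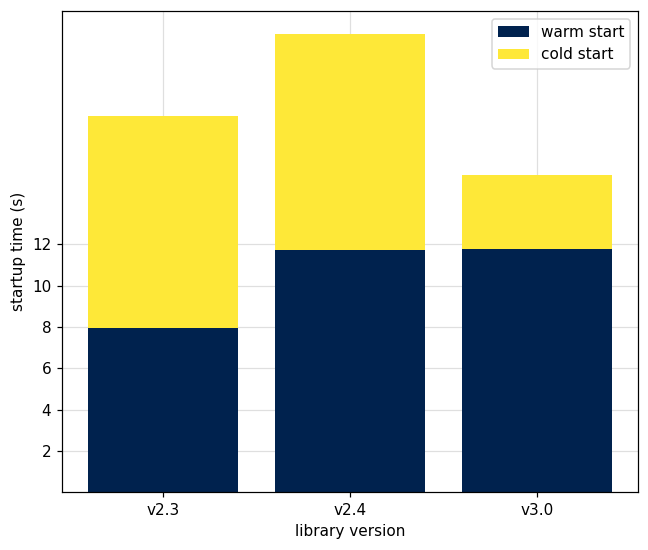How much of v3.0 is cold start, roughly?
≈ 4

cold start top ≈ 16, bottom ≈ 12; segment ≈ 4.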